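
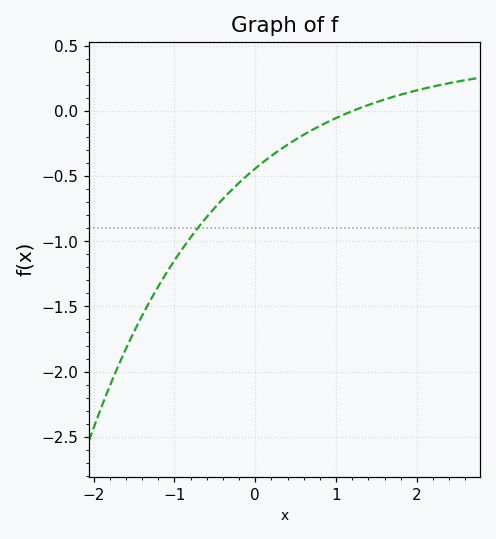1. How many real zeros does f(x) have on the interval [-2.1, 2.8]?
1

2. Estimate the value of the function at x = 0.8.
-0.112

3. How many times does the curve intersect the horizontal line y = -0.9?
1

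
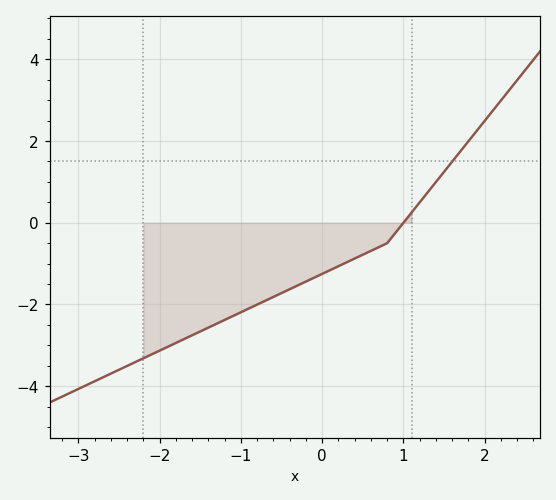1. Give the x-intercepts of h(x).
1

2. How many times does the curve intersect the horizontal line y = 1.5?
1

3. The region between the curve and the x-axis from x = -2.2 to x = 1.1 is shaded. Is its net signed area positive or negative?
negative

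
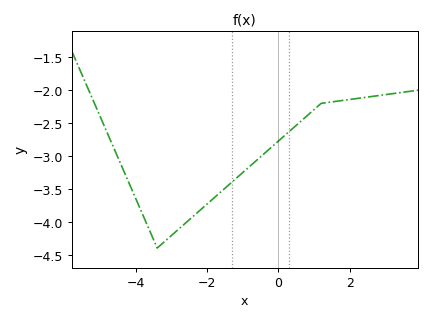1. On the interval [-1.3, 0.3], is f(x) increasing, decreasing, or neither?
increasing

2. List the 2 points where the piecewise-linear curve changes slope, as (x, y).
(-3.4, -4.4); (1.2, -2.2)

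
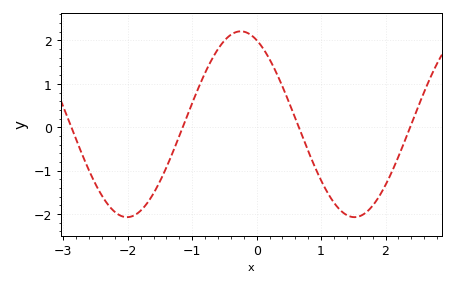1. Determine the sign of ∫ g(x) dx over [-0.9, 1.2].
positive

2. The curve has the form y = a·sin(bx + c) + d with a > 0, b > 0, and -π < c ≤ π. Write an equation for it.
y = 2.14sin(1.78x + 2.01) + 0.07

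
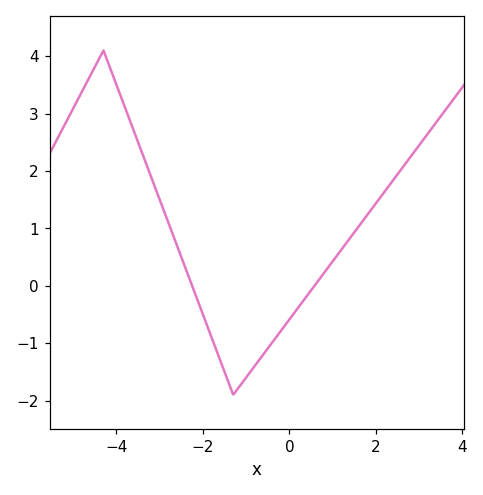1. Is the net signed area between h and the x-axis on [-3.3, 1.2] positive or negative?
negative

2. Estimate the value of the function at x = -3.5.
2.5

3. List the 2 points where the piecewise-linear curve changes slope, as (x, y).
(-4.3, 4.1); (-1.3, -1.9)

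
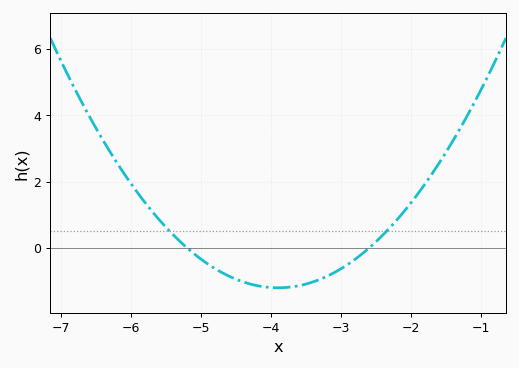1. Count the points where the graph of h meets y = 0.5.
2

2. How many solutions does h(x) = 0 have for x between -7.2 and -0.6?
2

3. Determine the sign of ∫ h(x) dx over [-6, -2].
negative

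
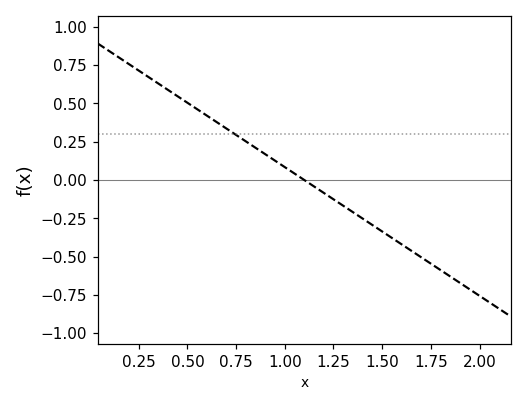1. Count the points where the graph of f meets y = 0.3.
1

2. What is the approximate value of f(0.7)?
0.35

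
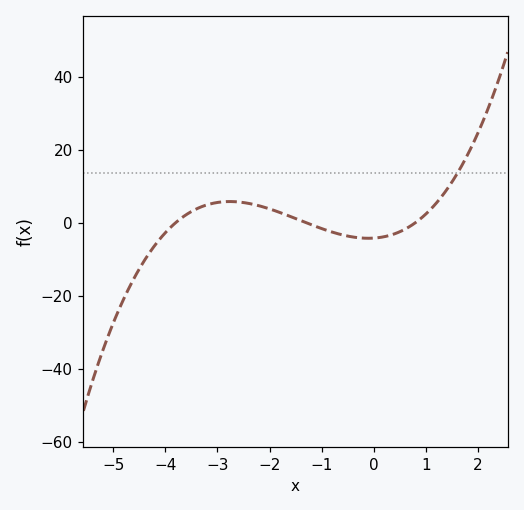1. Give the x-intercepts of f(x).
-3.8, -1.2, 0.8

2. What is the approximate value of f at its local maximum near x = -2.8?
6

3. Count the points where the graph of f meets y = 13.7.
1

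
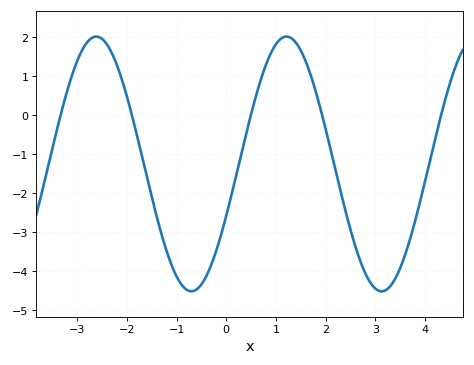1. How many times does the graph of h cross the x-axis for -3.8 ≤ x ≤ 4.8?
5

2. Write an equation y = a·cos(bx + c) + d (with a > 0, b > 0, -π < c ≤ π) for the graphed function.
y = 3.27cos(1.64x - 1.99) - 1.25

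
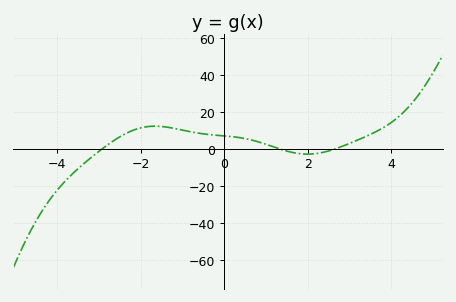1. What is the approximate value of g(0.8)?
4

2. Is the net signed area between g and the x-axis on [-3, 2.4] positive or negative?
positive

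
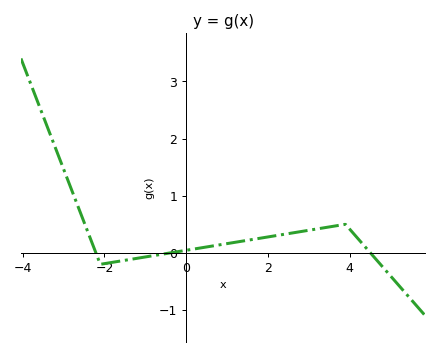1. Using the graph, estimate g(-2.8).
1.1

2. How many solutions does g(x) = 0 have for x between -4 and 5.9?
3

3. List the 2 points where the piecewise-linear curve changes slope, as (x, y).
(-2.1, -0.2); (3.9, 0.5)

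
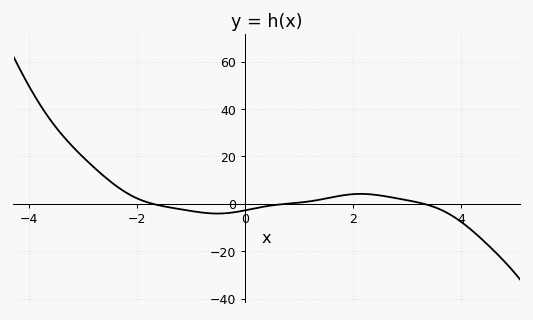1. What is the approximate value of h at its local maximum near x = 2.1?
4.17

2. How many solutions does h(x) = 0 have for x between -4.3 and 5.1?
3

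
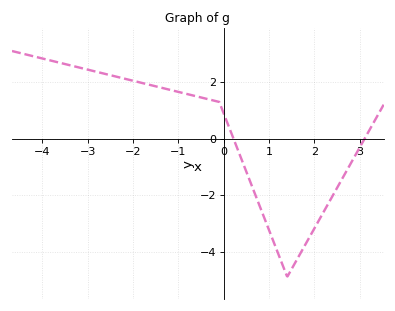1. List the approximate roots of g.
0.215, 3.11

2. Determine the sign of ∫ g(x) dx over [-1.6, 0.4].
positive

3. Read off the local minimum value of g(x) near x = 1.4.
-4.9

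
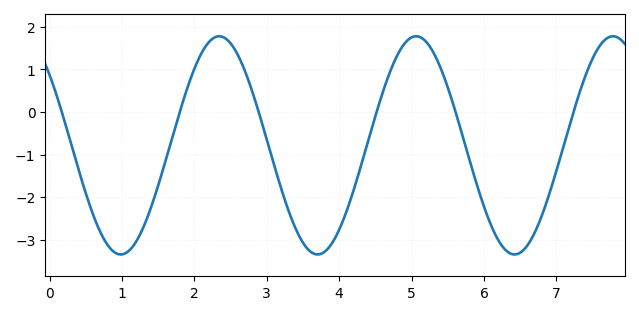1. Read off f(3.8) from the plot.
-3.28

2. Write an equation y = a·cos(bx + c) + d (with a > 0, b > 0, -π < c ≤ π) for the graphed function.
y = 2.56cos(2.31x + 0.872) - 0.78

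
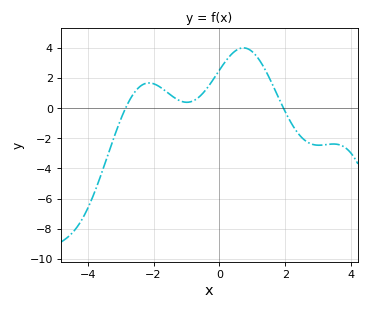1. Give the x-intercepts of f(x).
-2.85, 1.95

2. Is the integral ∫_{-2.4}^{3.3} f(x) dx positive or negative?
positive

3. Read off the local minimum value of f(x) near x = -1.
0.4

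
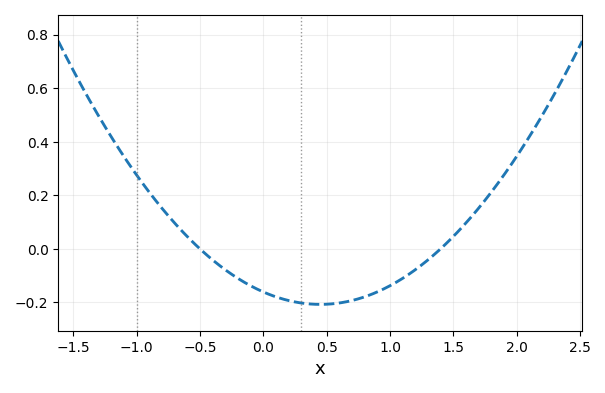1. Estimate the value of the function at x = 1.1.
-0.11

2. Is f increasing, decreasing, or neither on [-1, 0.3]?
decreasing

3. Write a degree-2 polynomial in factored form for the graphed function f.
y = 0.23(x + 0.5)(x - 1.4)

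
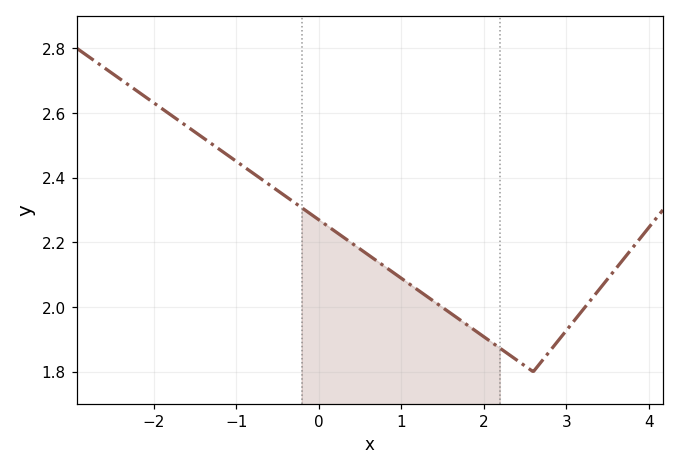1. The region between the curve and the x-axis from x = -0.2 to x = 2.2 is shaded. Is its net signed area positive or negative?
positive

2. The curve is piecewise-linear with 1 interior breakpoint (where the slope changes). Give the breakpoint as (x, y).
(2.6, 1.8)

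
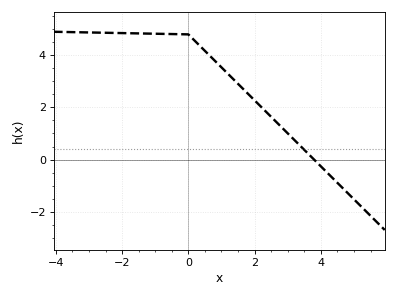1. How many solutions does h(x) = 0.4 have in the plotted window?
1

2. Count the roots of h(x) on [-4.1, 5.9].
1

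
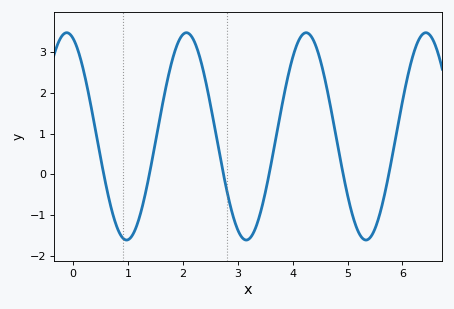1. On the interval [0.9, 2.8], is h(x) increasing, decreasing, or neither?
neither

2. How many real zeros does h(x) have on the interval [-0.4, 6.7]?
6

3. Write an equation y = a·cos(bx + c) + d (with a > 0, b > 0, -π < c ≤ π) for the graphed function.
y = 2.54cos(2.88x + 0.342) + 0.93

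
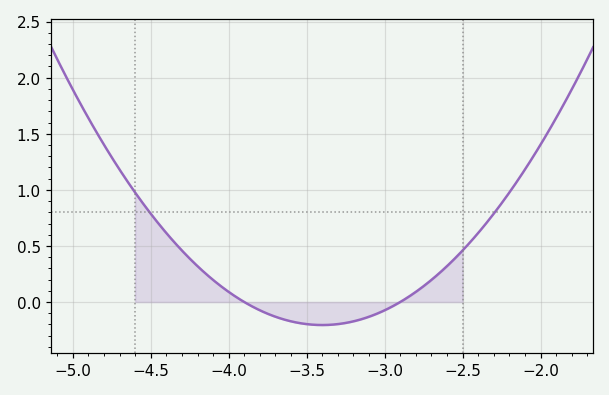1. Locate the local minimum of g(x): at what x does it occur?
-3.4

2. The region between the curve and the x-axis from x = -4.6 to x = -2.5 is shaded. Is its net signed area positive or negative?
positive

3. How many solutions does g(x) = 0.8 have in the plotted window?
2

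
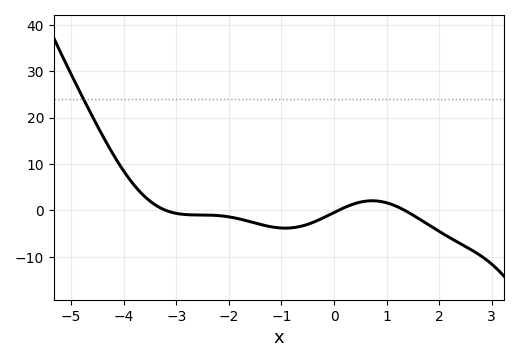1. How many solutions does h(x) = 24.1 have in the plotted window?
1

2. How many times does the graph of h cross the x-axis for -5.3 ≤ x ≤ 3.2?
3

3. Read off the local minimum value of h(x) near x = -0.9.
-4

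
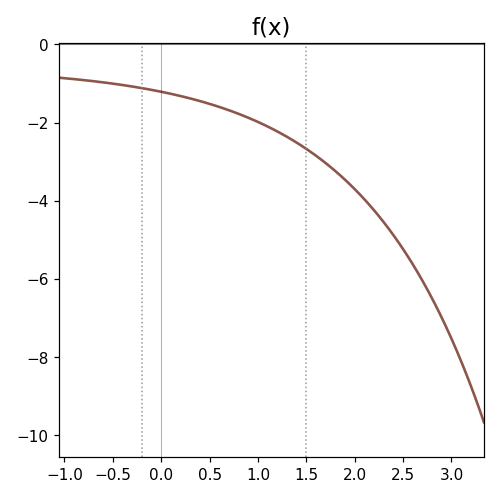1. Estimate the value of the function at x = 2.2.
-4.24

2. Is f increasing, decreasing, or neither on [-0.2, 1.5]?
decreasing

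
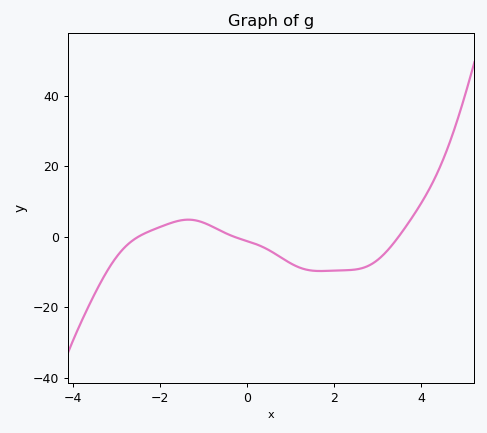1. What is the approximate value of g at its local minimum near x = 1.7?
-10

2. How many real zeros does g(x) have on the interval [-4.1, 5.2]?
3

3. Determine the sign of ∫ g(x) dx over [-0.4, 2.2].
negative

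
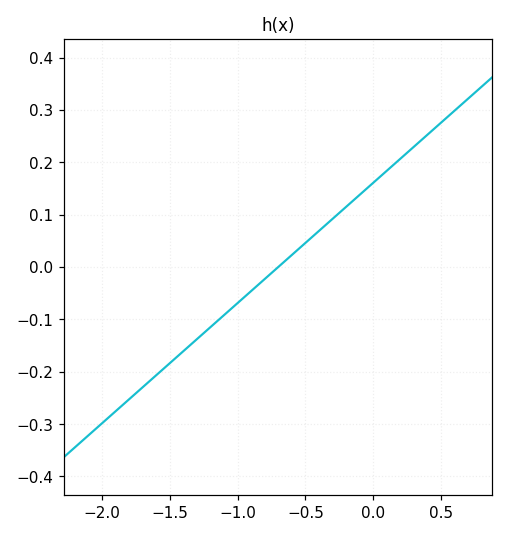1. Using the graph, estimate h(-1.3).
-0.138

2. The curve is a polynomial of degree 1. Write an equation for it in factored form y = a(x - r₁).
y = 0.23(x + 0.7)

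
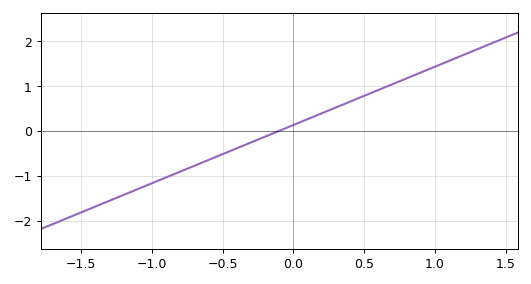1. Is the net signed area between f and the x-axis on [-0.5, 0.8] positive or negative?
positive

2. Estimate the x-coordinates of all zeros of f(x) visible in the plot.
-0.1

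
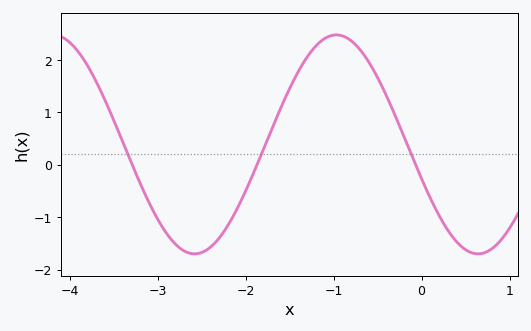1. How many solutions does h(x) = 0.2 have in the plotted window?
3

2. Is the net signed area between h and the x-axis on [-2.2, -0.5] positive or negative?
positive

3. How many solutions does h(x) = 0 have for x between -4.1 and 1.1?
3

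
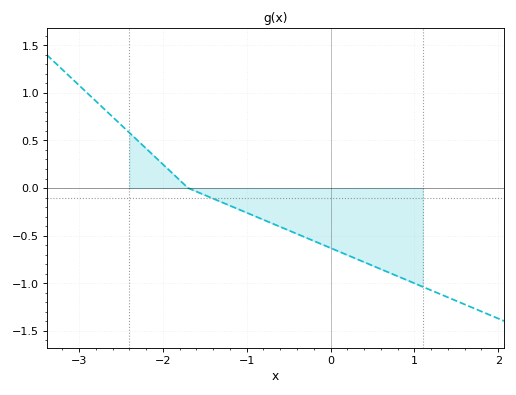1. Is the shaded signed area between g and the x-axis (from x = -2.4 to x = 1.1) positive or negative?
negative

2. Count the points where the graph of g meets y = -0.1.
1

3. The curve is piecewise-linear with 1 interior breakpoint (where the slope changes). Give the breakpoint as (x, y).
(-1.7, 0)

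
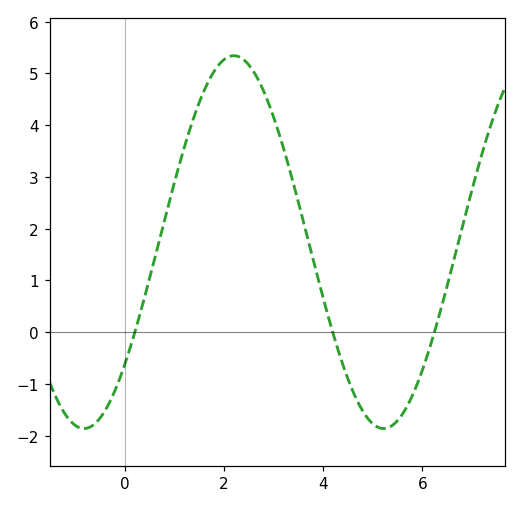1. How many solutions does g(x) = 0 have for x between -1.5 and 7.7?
3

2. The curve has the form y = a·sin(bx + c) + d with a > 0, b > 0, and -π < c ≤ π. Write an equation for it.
y = 3.6sin(1x - 0.71) + 1.74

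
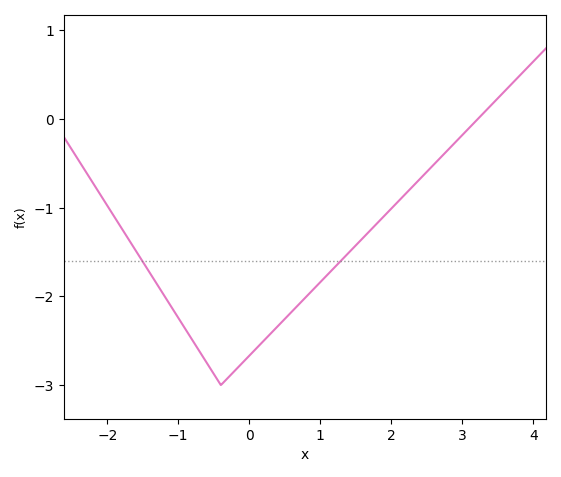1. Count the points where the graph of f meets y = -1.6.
2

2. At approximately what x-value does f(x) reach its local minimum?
-0.401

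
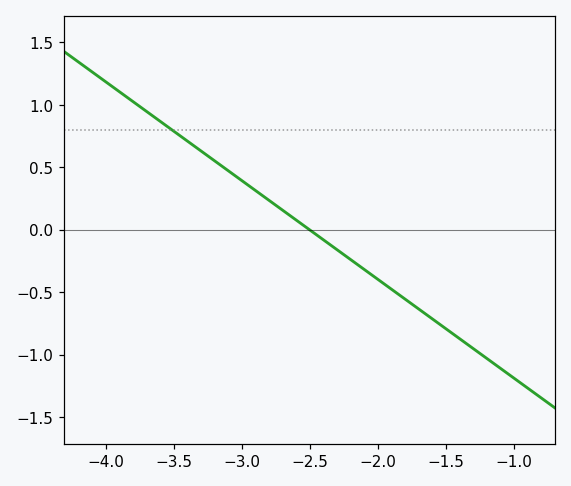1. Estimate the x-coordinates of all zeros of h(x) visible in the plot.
-2.5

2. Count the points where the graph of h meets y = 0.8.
1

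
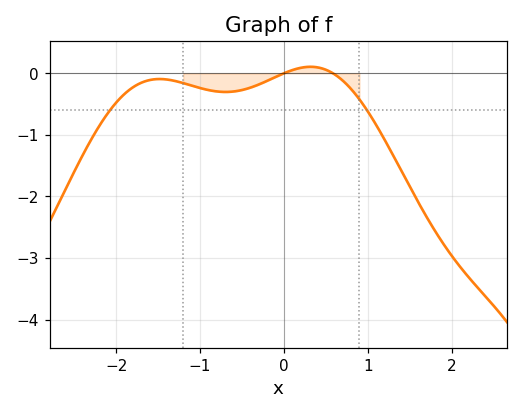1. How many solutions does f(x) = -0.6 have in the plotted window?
2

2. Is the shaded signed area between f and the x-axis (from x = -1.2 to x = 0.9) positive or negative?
negative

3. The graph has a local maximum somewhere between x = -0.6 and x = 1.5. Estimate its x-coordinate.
0.318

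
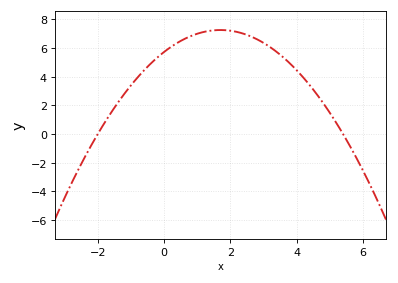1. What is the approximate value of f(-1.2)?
2.8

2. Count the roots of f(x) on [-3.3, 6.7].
2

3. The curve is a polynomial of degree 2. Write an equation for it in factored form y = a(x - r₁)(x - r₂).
y = -0.53(x + 2)(x - 5.4)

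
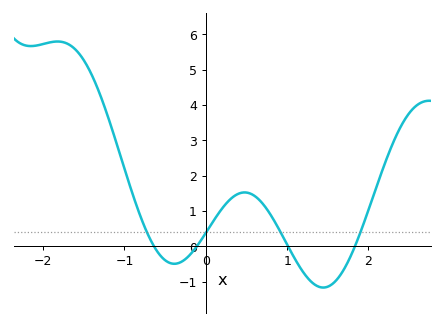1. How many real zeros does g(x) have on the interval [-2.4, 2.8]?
4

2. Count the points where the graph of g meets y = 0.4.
4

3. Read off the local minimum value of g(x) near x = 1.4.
-1.17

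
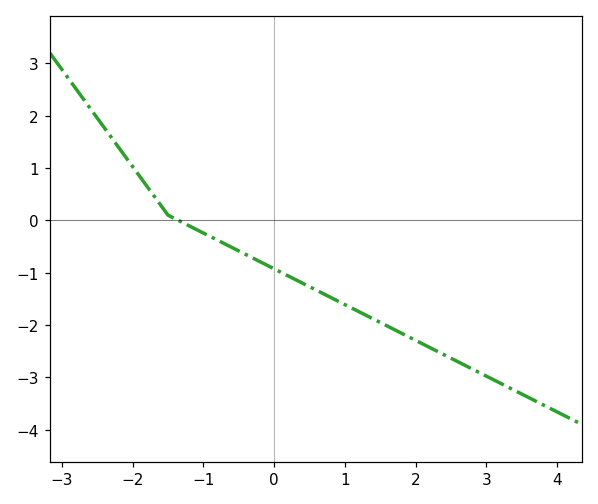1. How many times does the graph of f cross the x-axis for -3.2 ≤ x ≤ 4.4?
1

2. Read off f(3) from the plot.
-2.98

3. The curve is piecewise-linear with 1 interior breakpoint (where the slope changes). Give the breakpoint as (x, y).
(-1.5, 0.1)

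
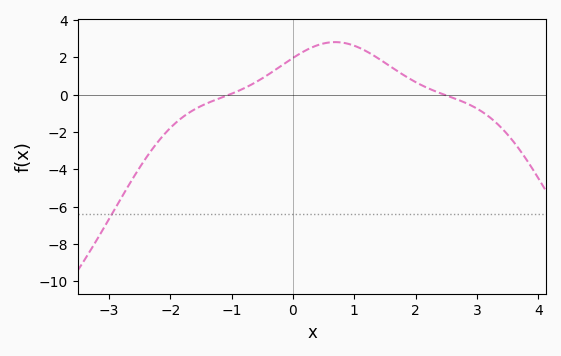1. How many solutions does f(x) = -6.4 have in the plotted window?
1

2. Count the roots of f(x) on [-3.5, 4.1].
2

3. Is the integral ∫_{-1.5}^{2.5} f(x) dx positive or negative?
positive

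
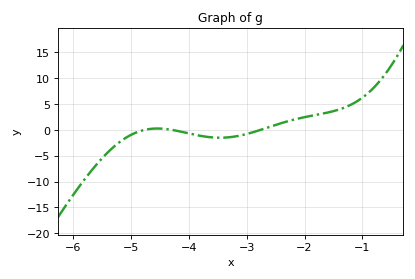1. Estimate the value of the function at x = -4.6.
0.248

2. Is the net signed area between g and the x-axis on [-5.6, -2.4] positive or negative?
negative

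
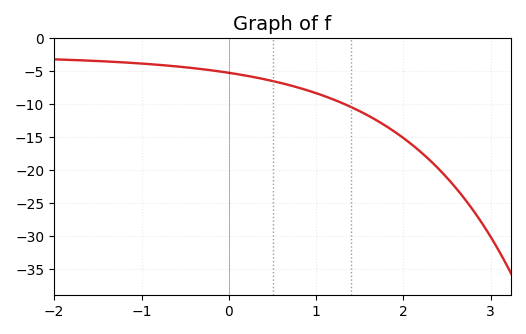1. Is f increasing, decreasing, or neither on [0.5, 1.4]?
decreasing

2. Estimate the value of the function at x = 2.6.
-22.5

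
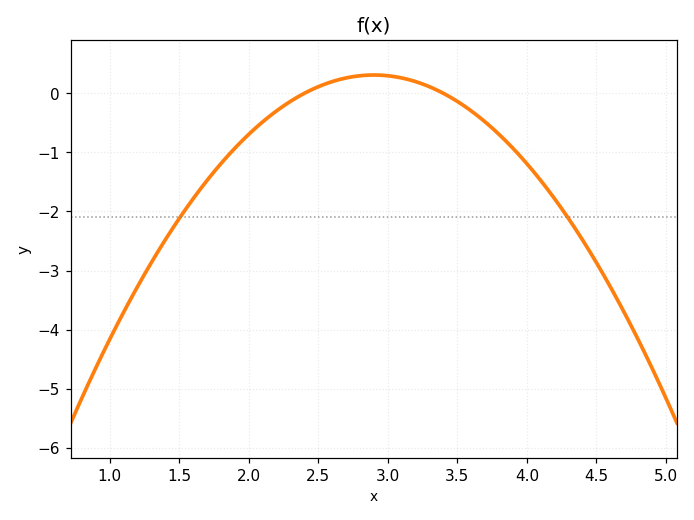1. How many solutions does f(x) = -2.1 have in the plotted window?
2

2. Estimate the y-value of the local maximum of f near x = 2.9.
0.3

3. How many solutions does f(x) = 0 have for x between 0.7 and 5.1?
2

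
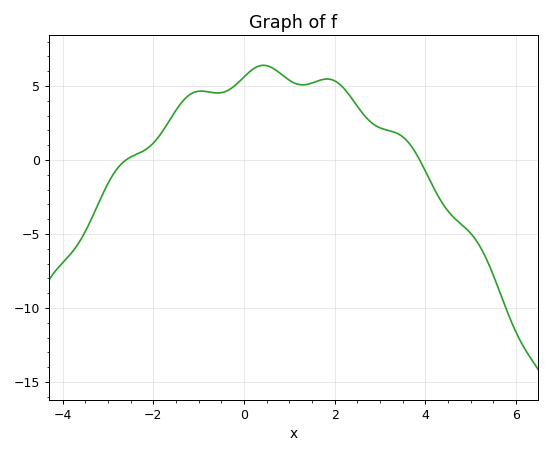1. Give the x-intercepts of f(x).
-2.6, 3.88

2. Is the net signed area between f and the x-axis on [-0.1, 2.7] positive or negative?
positive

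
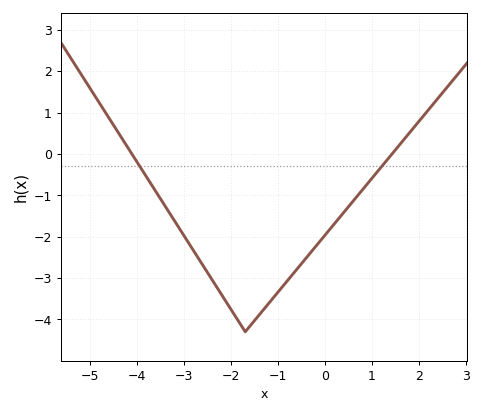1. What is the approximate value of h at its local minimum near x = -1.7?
-4.3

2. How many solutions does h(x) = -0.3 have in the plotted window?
2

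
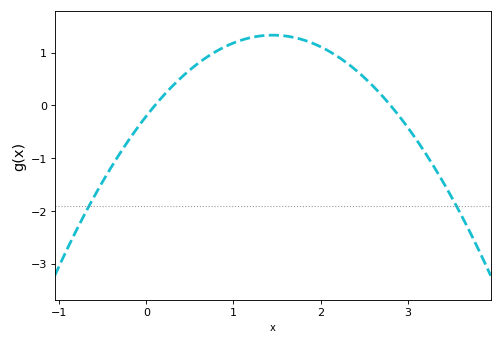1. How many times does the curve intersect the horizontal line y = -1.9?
2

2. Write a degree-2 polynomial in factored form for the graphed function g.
y = -0.73(x - 0.1)(x - 2.8)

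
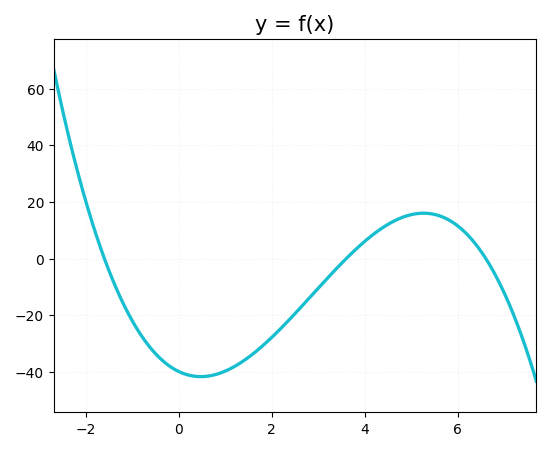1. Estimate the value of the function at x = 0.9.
-40.4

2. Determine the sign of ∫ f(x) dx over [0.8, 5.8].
negative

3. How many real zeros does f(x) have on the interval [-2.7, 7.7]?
3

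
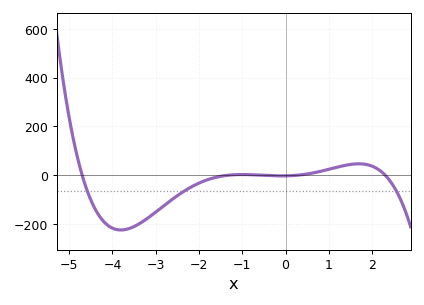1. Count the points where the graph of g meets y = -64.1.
3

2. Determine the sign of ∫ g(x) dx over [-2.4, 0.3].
negative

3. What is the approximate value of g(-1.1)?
2.14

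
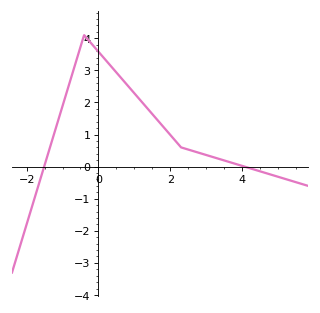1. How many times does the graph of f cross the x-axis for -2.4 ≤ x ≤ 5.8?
2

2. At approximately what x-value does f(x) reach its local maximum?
-0.4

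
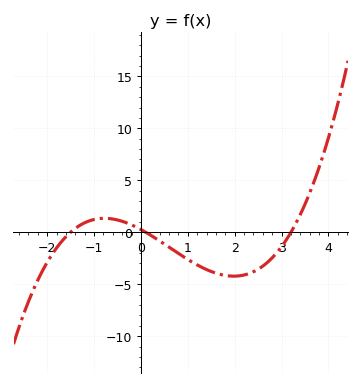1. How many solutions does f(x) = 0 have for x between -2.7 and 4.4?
3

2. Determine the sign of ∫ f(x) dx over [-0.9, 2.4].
negative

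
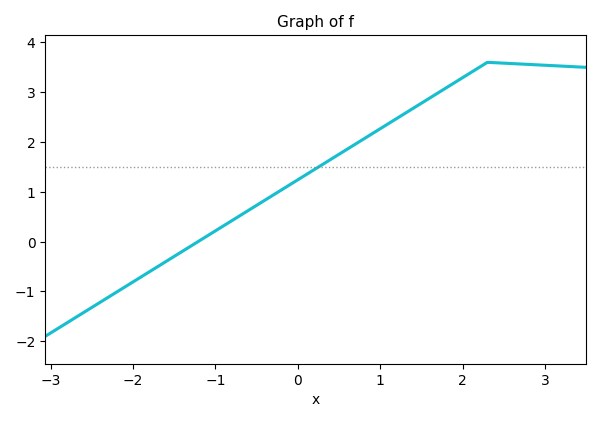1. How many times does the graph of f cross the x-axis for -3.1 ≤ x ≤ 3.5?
1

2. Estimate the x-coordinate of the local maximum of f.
2.3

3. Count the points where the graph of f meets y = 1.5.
1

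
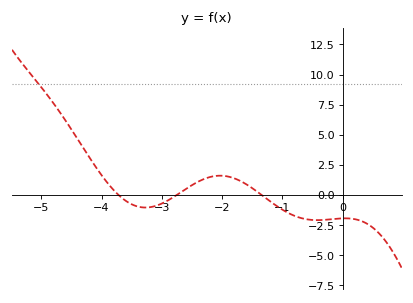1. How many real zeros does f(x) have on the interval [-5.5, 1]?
3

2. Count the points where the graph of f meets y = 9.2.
1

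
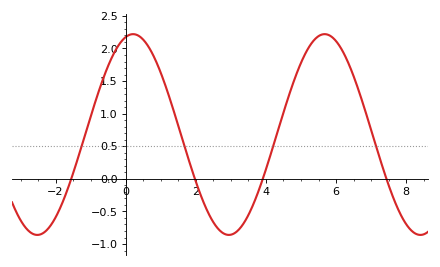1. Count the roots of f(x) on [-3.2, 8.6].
4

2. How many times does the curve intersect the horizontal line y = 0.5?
4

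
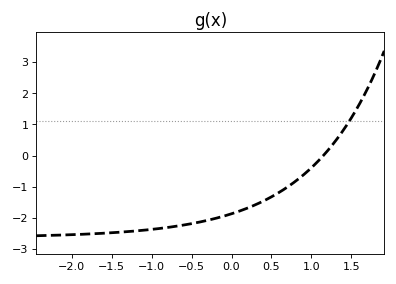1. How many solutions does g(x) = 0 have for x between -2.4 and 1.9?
1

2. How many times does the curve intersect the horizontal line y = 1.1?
1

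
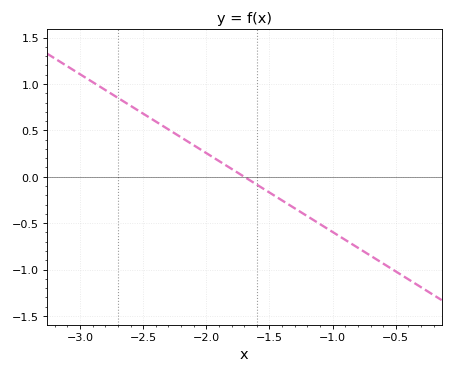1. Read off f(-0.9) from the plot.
-0.68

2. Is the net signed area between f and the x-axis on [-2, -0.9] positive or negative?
negative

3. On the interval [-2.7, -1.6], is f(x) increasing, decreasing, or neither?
decreasing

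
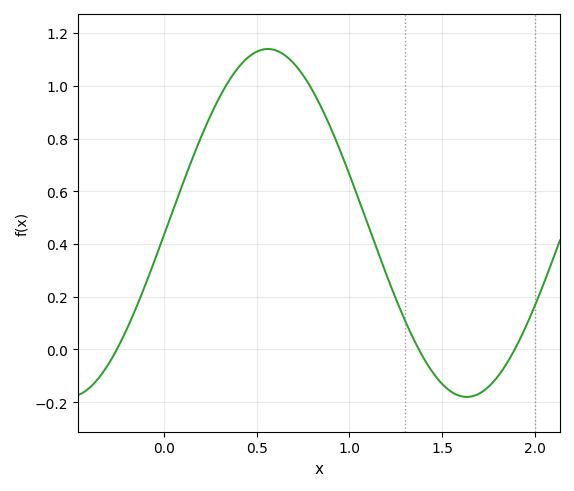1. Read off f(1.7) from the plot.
-0.16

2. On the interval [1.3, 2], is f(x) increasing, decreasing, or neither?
neither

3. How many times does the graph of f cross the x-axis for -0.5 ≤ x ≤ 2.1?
3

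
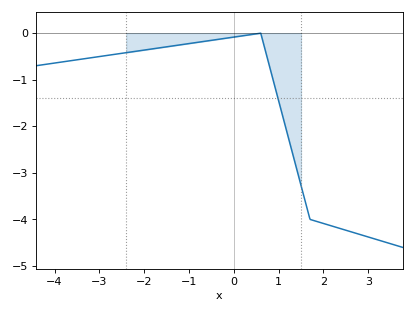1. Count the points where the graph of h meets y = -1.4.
1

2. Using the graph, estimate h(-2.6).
-0.4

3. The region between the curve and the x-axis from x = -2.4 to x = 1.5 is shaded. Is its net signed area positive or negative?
negative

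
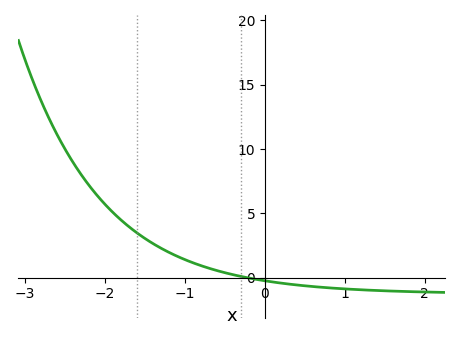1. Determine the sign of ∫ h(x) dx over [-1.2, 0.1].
positive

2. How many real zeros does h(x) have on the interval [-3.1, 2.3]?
1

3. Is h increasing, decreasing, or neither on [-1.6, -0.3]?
decreasing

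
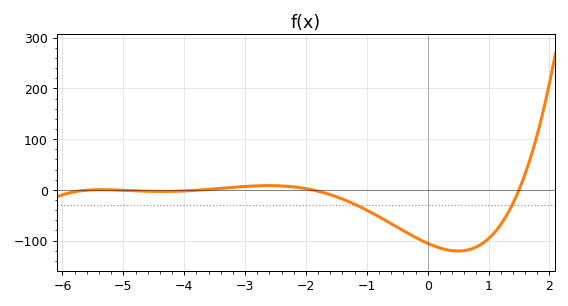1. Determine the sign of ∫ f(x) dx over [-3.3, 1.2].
negative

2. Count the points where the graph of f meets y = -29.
2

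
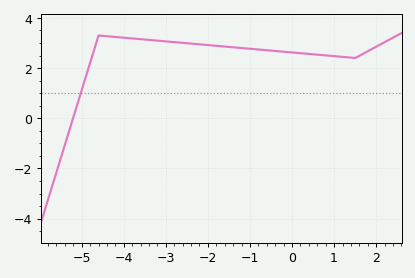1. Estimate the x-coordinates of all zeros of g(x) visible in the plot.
-5.21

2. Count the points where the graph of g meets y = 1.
1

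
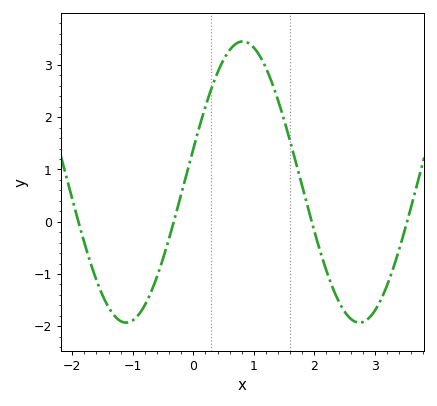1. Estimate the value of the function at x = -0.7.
-1.35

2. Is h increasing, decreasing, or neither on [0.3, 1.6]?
neither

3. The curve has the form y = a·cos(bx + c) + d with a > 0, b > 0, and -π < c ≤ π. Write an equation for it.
y = 2.69cos(1.63x - 1.33) + 0.76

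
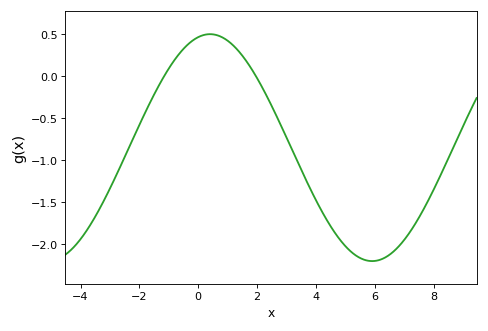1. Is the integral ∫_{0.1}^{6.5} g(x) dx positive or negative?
negative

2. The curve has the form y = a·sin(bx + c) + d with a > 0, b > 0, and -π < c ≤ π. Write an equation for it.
y = 1.35sin(0.57x + 1.3) - 0.85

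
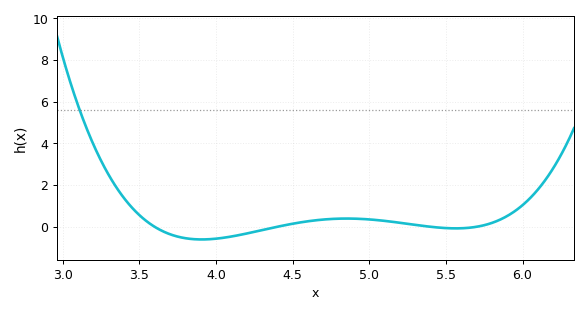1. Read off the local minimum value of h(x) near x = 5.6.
0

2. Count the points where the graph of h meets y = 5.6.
1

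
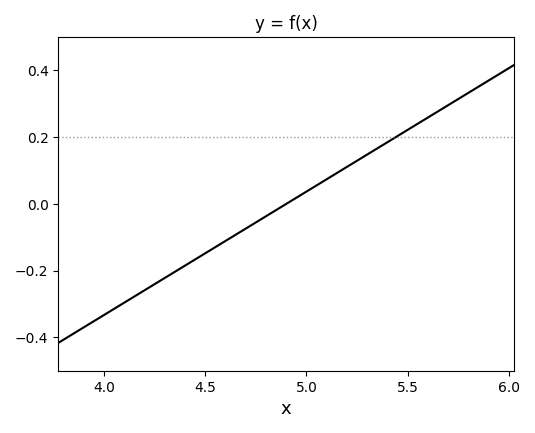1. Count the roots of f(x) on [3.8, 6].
1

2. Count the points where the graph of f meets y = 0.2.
1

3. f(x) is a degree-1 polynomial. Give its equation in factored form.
y = 0.37(x - 4.9)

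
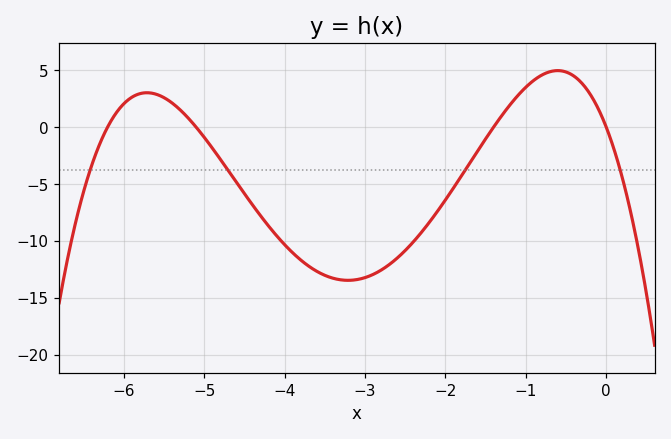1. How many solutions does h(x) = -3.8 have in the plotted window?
4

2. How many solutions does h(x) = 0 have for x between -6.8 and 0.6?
4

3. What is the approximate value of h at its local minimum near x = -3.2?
-13.5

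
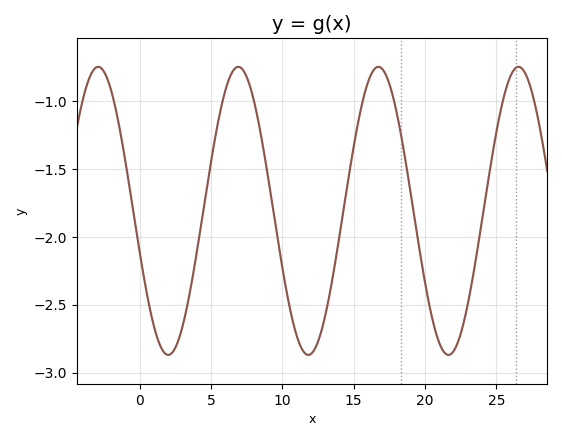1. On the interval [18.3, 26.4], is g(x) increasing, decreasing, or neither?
neither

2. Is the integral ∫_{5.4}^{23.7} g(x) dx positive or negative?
negative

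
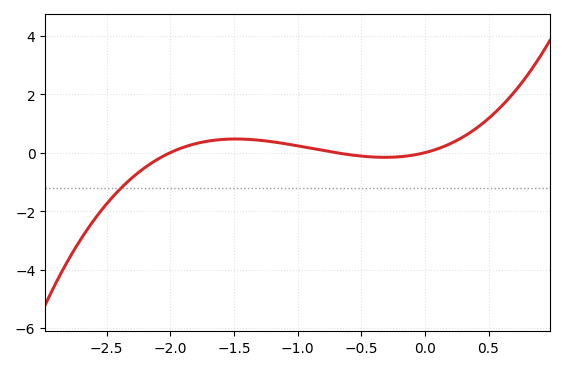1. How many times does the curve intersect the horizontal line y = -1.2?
1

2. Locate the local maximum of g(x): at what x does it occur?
-1.5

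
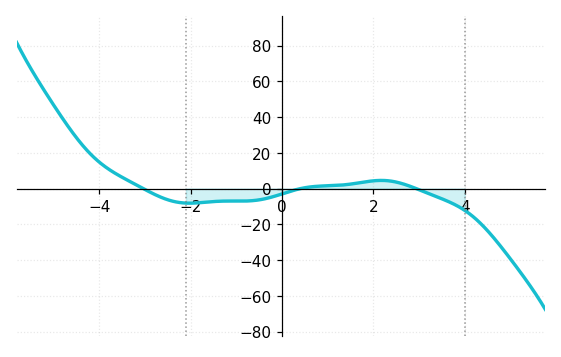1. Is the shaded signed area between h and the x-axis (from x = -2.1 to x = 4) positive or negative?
negative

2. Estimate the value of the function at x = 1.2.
1.75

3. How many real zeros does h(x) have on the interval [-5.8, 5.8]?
3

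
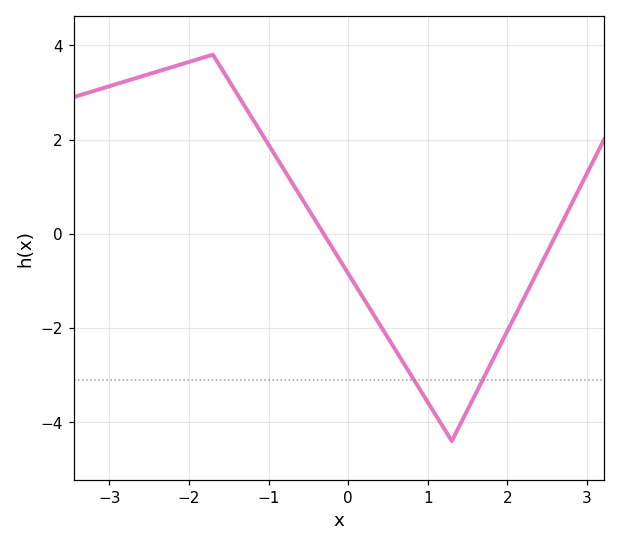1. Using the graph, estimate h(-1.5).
3.25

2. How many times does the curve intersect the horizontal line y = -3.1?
2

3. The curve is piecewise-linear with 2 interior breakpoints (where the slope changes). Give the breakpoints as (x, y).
(-1.7, 3.8); (1.3, -4.4)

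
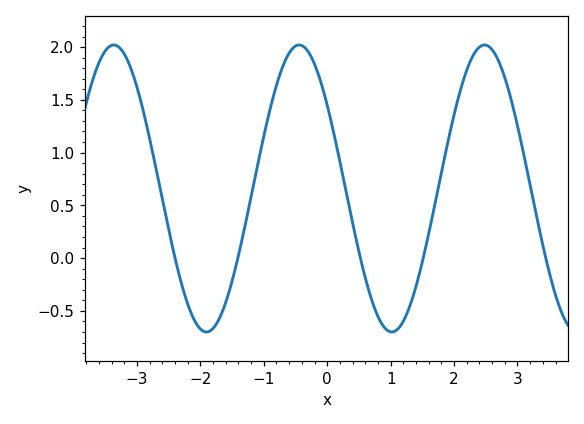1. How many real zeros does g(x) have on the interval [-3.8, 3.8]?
5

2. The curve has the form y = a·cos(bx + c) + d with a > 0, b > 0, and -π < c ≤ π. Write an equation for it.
y = 1.36cos(2.15x + 0.952) + 0.66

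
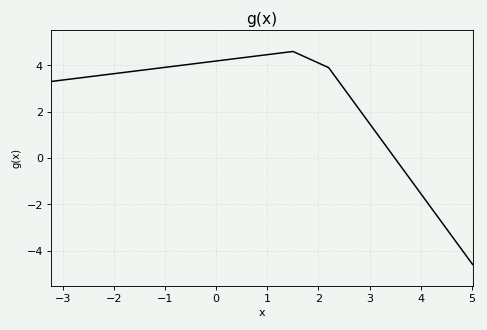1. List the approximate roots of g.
3.49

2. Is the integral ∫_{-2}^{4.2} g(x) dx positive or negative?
positive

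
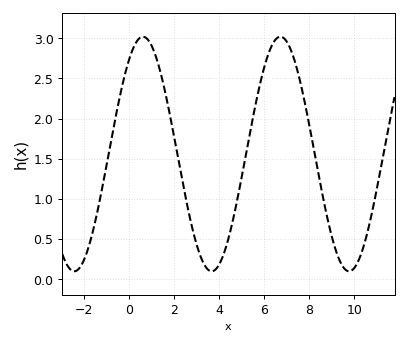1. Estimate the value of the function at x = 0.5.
3.01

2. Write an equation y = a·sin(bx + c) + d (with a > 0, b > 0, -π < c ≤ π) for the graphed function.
y = 1.46sin(1.03x + 0.932) + 1.56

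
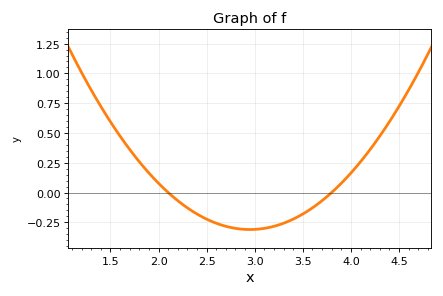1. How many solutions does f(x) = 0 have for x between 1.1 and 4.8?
2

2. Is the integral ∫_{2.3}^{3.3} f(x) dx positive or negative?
negative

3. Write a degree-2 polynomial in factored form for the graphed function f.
y = 0.43(x - 2.1)(x - 3.8)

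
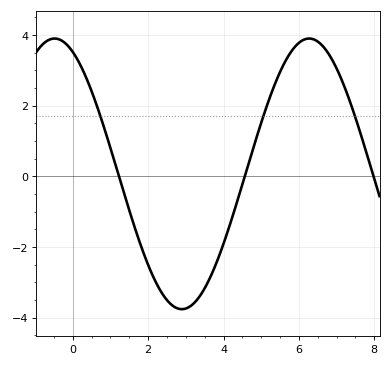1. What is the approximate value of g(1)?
0.8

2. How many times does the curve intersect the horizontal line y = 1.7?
3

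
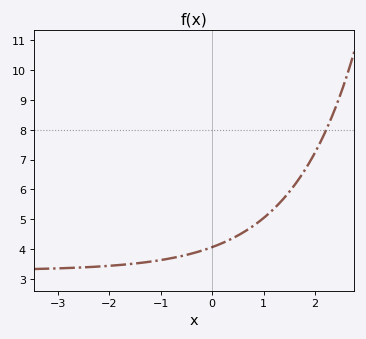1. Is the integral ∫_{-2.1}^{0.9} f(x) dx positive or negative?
positive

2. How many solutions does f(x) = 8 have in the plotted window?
1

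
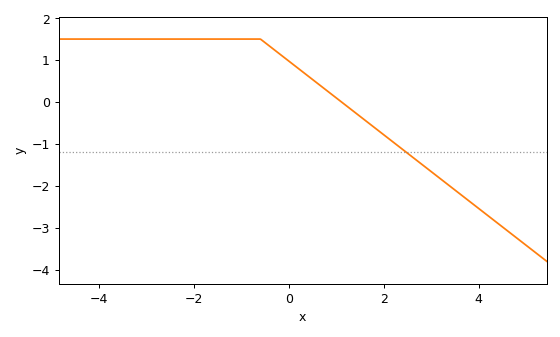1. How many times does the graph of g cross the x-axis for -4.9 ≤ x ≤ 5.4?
1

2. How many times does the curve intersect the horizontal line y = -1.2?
1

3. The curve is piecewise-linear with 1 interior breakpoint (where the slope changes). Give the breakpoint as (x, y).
(-0.6, 1.5)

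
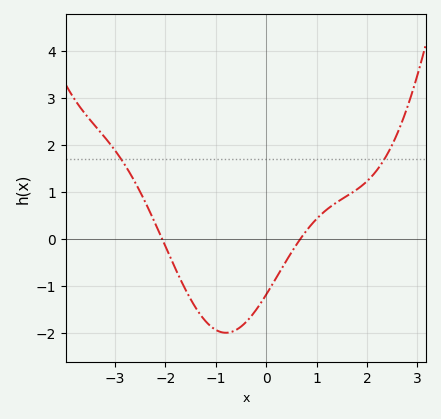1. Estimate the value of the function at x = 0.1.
-1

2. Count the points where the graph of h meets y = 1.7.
2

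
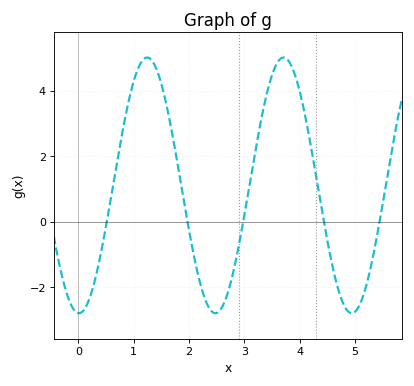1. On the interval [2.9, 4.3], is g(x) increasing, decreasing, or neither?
neither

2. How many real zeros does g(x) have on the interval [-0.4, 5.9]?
5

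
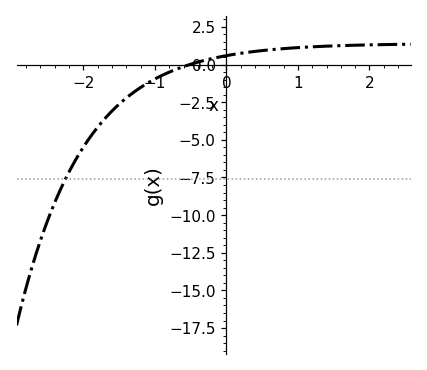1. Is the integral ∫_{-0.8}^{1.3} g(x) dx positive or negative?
positive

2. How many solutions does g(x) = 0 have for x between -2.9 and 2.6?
1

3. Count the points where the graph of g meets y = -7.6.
1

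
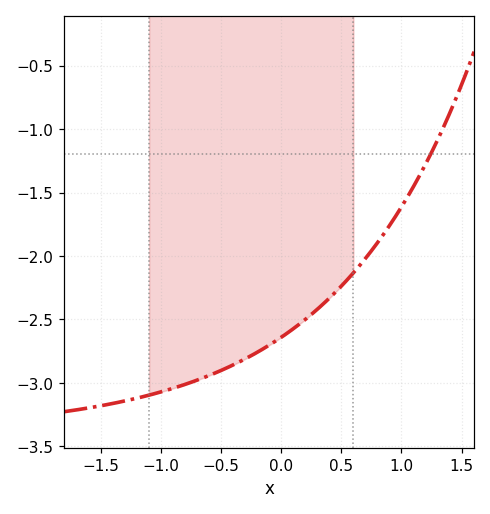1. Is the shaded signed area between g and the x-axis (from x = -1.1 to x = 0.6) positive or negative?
negative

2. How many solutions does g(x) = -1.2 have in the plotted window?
1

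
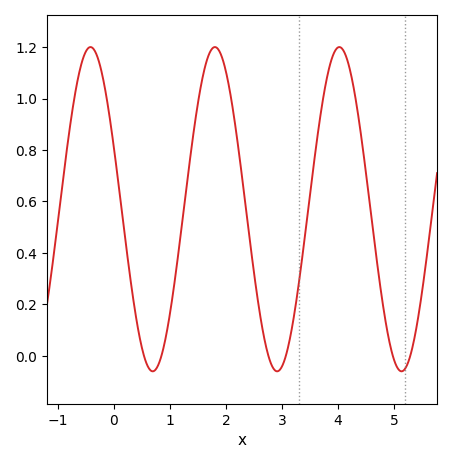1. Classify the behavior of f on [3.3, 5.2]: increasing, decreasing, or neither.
neither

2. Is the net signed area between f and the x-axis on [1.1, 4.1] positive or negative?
positive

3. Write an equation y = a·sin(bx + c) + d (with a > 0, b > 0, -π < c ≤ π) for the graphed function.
y = 0.63sin(2.8x + 2.8) + 0.57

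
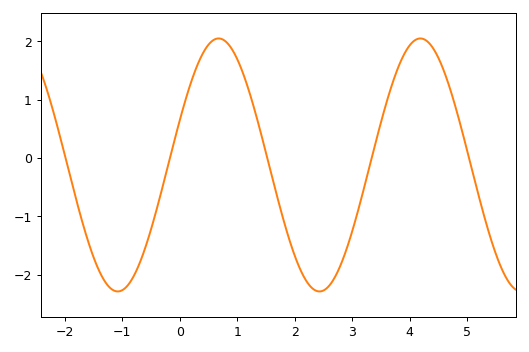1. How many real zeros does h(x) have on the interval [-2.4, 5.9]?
5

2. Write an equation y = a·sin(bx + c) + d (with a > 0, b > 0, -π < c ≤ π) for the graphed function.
y = 2.17sin(1.8x + 0.36) - 0.12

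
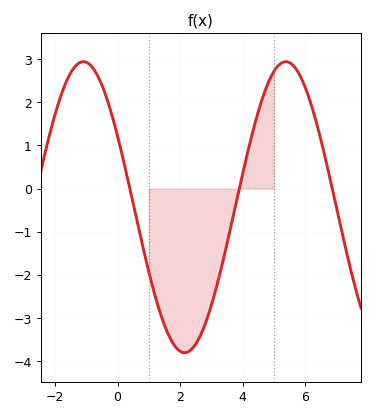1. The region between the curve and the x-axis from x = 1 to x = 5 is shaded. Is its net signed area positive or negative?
negative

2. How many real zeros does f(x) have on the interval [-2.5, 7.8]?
3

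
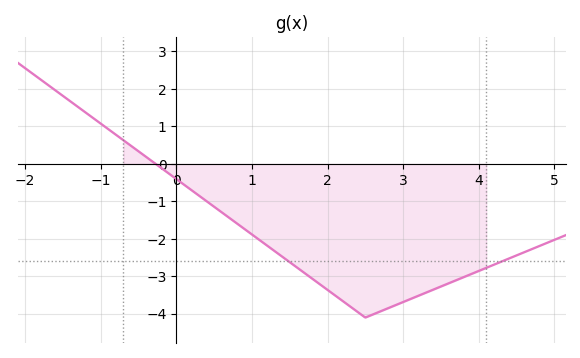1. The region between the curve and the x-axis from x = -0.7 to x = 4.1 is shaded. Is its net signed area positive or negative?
negative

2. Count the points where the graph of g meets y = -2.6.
2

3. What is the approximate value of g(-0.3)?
0.039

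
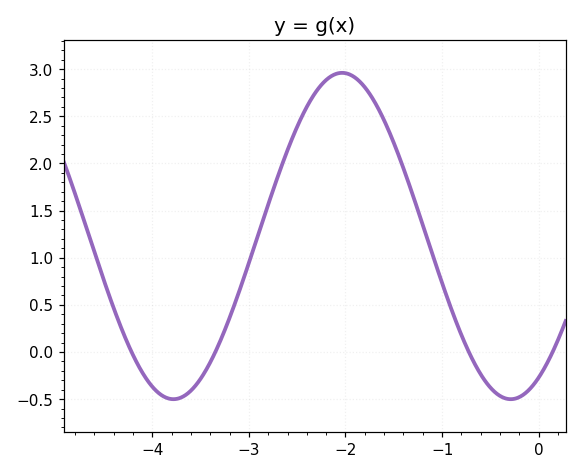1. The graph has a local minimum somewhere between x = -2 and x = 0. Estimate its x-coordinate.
-0.3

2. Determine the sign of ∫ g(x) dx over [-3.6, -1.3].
positive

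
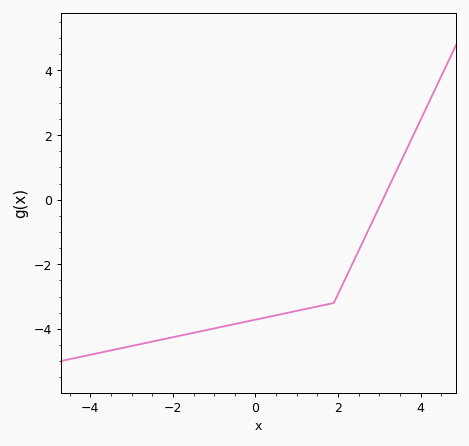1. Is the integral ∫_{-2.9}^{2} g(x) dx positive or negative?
negative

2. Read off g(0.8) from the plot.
-3.4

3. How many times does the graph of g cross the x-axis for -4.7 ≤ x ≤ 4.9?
1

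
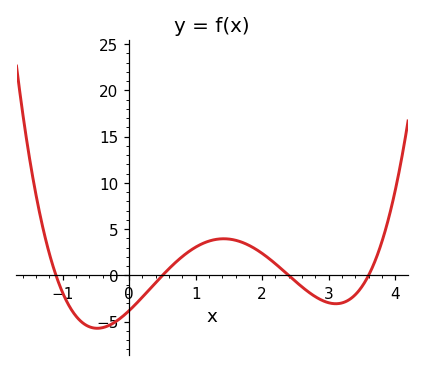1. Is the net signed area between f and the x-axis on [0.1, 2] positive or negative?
positive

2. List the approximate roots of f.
-1.1, 0.5, 2.4, 3.6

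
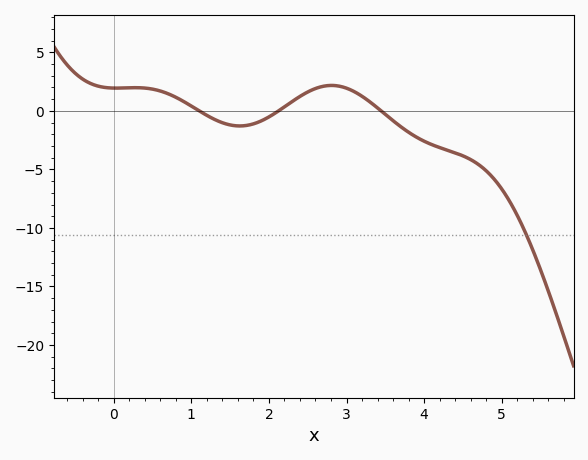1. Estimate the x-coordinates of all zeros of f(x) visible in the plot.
1.1, 2.12, 3.45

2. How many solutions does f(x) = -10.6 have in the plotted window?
1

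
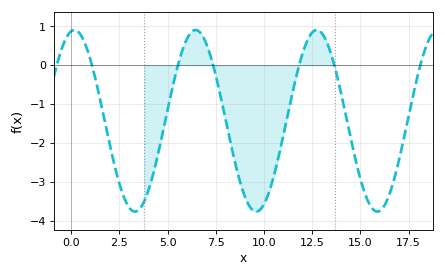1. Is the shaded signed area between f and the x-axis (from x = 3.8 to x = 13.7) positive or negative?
negative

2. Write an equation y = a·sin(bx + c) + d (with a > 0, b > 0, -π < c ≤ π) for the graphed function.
y = 2.34sin(1x + 1.4) - 1.43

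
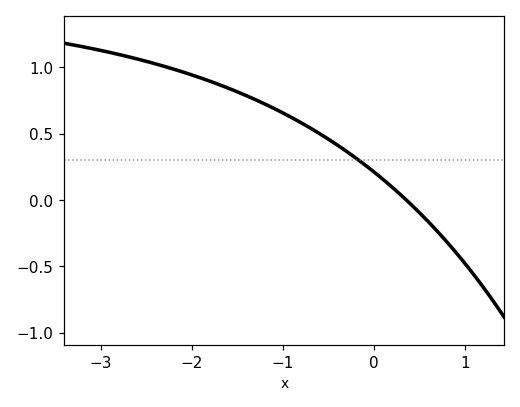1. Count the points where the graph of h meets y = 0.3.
1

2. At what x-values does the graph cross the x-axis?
0.353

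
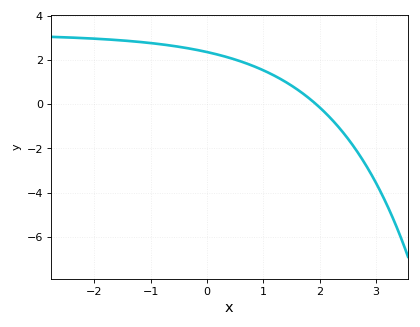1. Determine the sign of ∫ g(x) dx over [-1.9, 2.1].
positive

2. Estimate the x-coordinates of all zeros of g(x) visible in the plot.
1.9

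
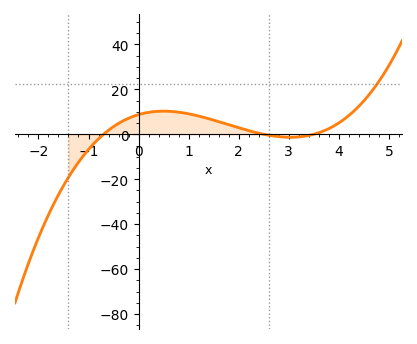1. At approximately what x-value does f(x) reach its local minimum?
3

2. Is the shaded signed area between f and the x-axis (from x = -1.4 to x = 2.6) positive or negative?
positive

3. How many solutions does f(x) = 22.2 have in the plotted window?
1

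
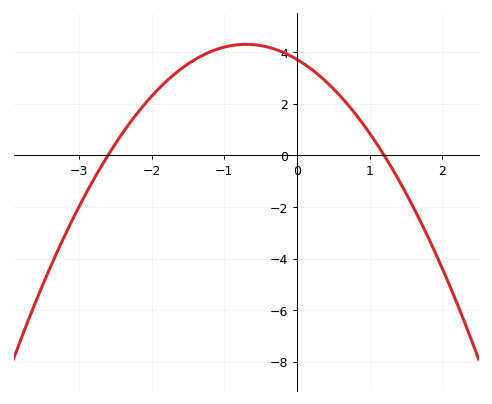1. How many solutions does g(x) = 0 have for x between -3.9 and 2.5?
2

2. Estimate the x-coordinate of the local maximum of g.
-0.7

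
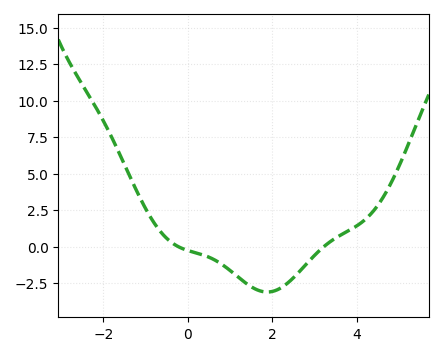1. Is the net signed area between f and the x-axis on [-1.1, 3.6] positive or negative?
negative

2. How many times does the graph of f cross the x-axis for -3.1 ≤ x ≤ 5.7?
2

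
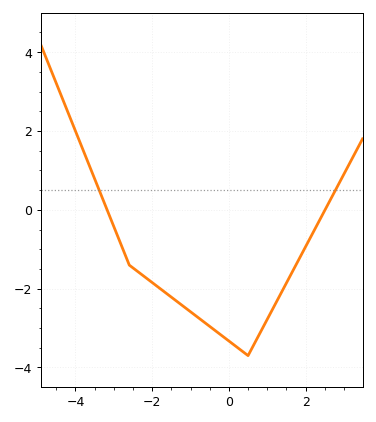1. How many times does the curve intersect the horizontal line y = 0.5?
2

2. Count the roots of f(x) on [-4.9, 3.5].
2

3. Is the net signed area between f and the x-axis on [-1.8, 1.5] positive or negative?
negative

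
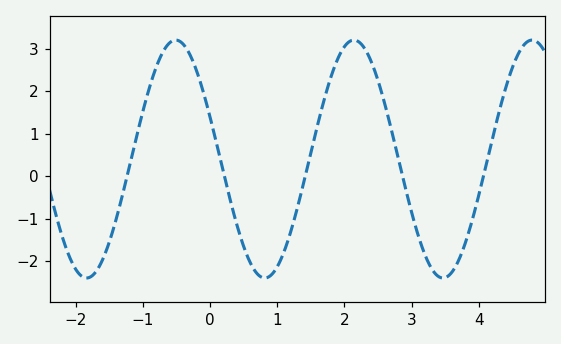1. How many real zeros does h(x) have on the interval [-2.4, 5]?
5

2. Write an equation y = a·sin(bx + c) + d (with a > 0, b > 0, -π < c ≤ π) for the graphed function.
y = 2.8sin(2.37x + 2.78) + 0.4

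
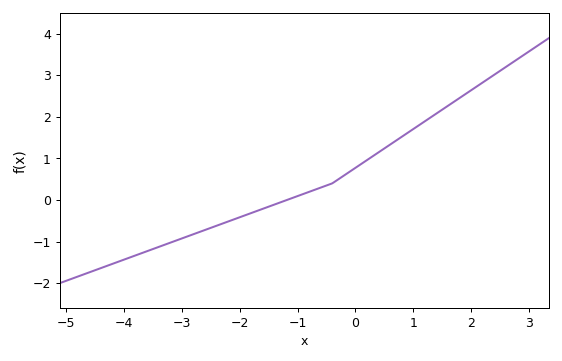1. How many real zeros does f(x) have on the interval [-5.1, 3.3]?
1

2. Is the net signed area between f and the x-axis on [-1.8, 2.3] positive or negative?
positive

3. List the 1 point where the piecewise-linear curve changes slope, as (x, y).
(-0.4, 0.4)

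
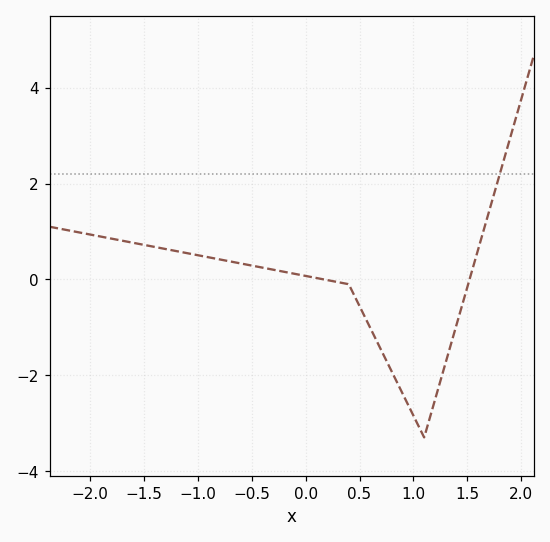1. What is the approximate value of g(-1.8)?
0.8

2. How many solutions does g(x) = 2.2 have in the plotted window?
1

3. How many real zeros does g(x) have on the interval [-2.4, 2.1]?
2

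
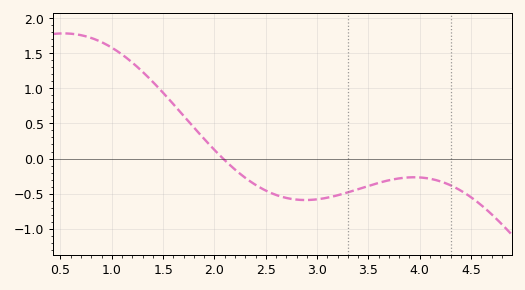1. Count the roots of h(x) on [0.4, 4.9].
1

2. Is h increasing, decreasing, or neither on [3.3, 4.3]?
neither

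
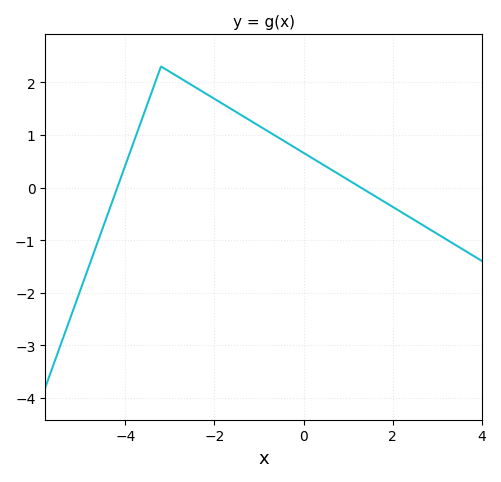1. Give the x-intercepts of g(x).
-4.18, 1.29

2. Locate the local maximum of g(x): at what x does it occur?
-3.2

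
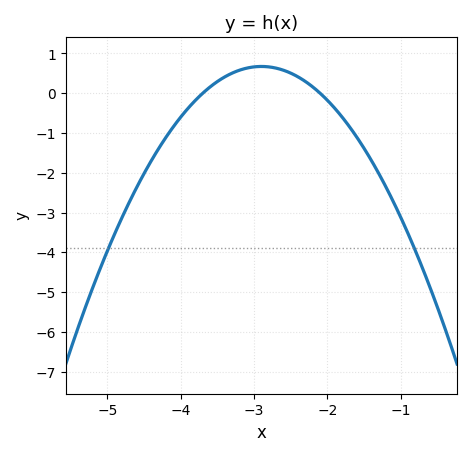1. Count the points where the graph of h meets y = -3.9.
2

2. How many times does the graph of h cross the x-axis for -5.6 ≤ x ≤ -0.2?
2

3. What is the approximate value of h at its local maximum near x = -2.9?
0.7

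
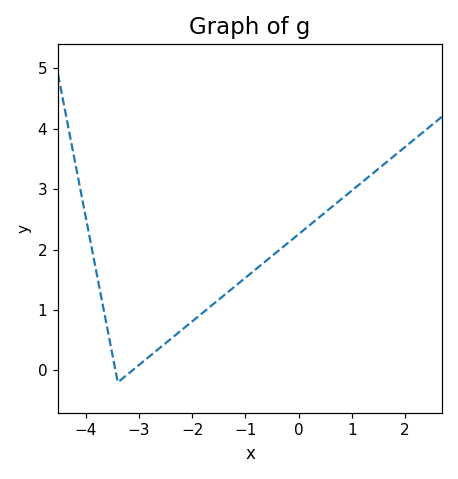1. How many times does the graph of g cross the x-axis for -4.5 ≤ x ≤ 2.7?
2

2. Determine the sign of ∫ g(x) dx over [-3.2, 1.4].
positive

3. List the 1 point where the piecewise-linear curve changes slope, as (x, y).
(-3.4, -0.2)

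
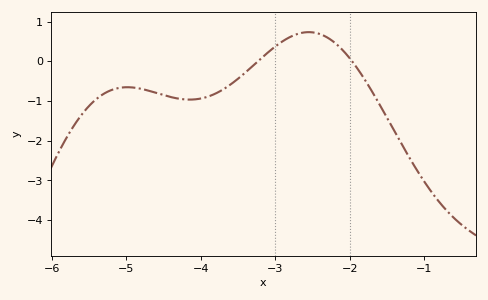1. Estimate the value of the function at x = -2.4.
0.7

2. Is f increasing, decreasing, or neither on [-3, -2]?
neither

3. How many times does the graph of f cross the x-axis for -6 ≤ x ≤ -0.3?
2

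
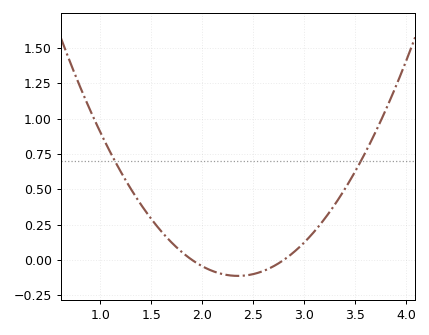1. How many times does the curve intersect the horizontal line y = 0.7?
2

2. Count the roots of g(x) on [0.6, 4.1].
2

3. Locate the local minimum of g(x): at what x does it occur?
2.35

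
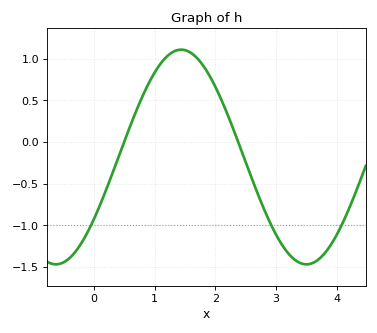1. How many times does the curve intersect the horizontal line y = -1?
3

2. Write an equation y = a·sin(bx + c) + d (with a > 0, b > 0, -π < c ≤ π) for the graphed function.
y = 1.29sin(1.52x - 0.61) - 0.18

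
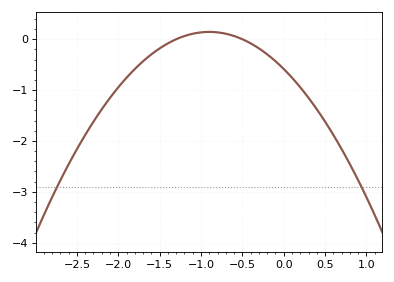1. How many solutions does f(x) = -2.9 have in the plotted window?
2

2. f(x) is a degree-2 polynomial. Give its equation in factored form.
y = -0.9(x + 1.3)(x + 0.5)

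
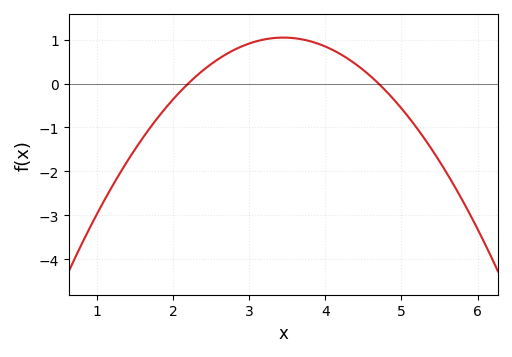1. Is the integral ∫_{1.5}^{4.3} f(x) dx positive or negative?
positive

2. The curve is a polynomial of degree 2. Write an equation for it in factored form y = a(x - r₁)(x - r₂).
y = -0.67(x - 2.2)(x - 4.7)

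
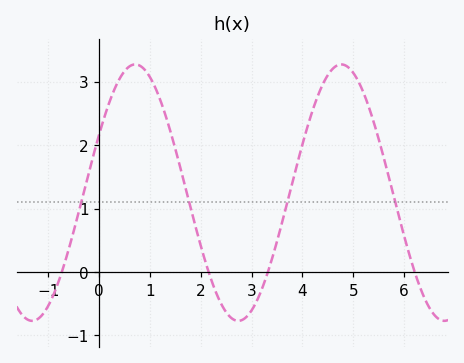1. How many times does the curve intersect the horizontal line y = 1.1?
4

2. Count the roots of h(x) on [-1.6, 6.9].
4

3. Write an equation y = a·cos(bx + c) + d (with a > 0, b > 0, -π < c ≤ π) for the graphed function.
y = 2.02cos(1.55x - 1.1) + 1.25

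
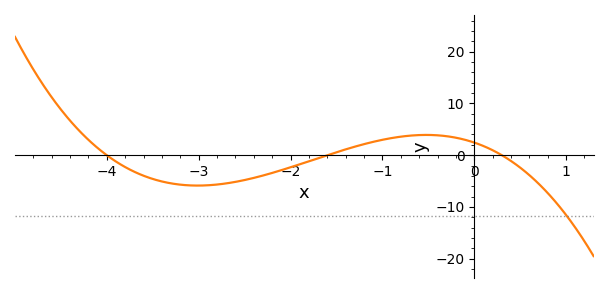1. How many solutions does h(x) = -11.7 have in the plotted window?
1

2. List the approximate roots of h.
-4, -1.6, 0.3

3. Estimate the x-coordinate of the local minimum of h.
-3.01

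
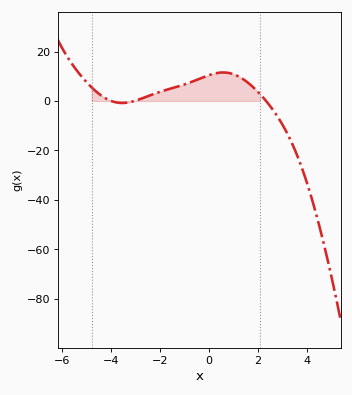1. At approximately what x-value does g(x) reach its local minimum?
-3.55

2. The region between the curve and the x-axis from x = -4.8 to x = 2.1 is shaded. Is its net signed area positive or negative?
positive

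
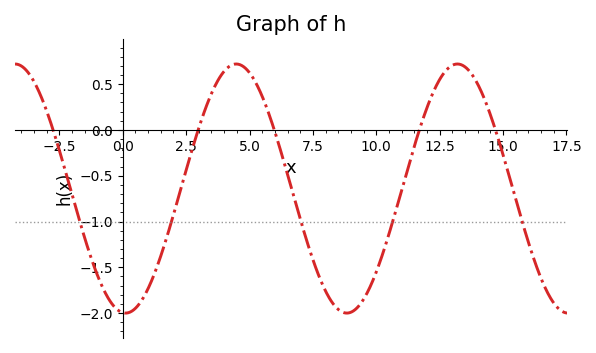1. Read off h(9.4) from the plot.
-1.89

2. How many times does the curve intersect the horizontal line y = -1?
5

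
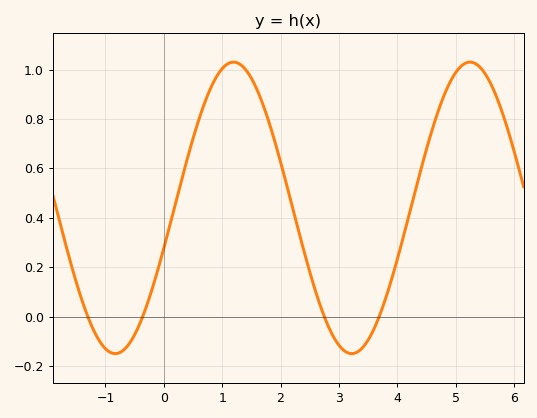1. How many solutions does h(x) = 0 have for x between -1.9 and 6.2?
4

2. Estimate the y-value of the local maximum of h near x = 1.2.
1.03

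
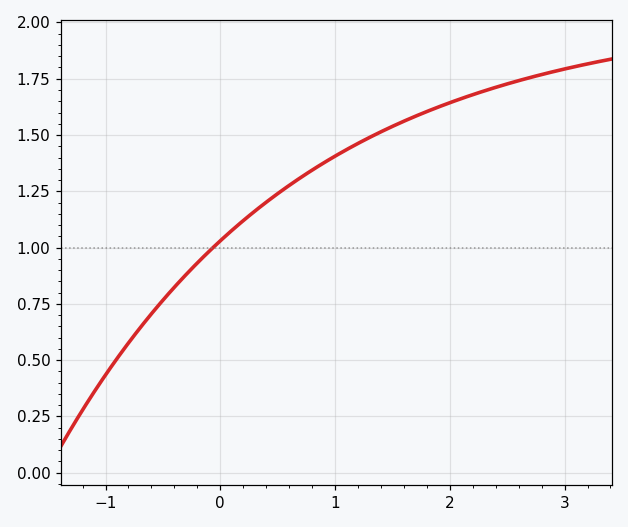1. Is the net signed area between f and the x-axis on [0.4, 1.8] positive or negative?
positive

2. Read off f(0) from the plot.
1.03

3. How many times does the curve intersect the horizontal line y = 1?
1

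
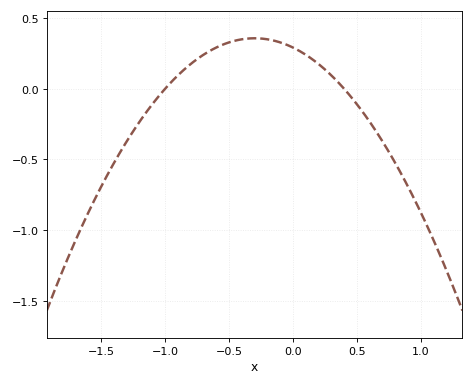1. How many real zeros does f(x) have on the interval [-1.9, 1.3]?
2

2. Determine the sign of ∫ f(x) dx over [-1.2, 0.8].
positive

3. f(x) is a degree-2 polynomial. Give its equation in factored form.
y = -0.73(x + 1)(x - 0.4)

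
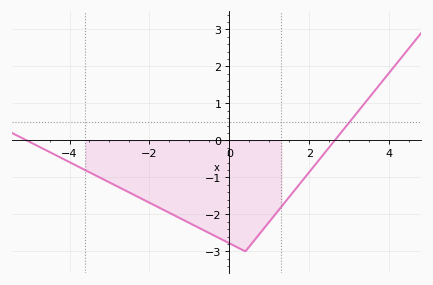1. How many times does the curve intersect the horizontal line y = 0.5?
1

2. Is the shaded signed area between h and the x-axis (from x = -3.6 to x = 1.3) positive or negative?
negative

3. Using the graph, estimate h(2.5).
-0.183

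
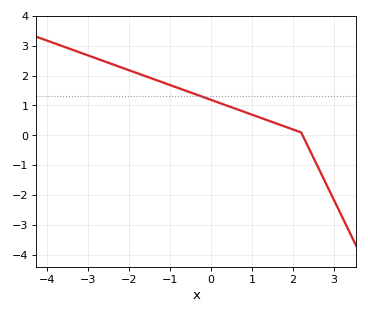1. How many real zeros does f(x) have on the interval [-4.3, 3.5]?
1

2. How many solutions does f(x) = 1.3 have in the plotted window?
1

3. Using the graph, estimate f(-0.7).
1.5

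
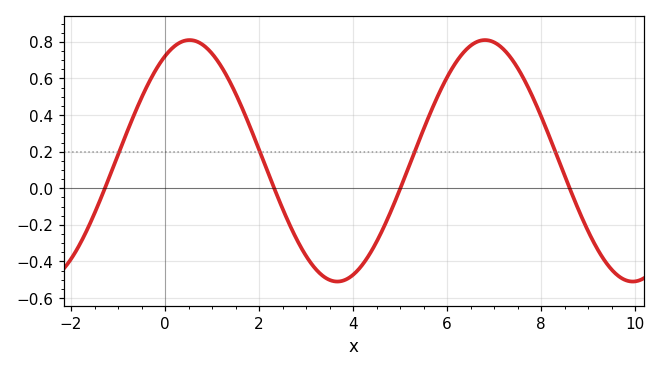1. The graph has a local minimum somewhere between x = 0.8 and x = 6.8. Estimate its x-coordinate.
3.66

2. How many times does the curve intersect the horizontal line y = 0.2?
4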